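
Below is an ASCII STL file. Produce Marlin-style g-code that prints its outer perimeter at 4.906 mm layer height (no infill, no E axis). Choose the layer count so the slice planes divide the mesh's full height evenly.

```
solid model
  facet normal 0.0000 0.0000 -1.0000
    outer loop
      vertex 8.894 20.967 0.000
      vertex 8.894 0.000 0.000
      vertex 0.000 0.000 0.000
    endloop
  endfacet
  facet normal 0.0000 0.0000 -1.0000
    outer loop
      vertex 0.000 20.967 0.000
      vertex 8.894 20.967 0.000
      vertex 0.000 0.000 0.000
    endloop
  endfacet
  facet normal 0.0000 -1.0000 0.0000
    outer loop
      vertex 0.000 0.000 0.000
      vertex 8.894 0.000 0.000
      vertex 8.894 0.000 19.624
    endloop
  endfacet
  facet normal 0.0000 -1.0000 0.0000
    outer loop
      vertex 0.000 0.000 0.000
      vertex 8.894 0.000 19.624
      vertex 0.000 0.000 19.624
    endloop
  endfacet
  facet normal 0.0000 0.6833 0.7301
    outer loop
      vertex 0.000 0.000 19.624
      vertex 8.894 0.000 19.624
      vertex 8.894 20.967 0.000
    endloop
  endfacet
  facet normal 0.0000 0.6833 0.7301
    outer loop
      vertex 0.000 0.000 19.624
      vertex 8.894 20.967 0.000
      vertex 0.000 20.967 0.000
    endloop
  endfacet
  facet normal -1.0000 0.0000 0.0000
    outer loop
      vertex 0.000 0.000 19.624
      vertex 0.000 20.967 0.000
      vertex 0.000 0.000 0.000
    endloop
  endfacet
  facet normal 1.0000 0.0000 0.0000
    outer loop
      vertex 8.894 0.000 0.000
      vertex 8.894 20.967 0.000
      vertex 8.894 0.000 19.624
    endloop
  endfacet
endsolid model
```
; perimeter-only toolpath
G21 ; units = mm
G90 ; absolute positioning
G28 ; home
; layer 1
G0 Z4.906
G0 X0.000 Y0.000
G1 X8.894 Y0.000
G1 X8.894 Y15.725
G1 X0.000 Y15.725
G1 X0.000 Y0.000
; layer 2
G0 Z9.812
G0 X0.000 Y0.000
G1 X8.894 Y0.000
G1 X8.894 Y10.483
G1 X0.000 Y10.483
G1 X0.000 Y0.000
; layer 3
G0 Z14.718
G0 X0.000 Y0.000
G1 X8.894 Y0.000
G1 X8.894 Y5.242
G1 X0.000 Y5.242
G1 X0.000 Y0.000
M2 ; end

The solid is a wedge (ramp): 8.89 × 21 mm base, rising to 19.6 mm along the y=0 edge and sloping linearly to z=0 at y=21. Slicing at Δz = 4.906 mm — 4 equal slices spanning the solid's height, so layer i sits at z = i·h/4 — gives 3 non-empty perimeters. Each is a 4-segment closed polygon; G0 lifts to the layer z and rapids to the start vertex, then G1 traces the edges. The cross-section shrinks linearly with z (the slice at the apex is degenerate and omitted).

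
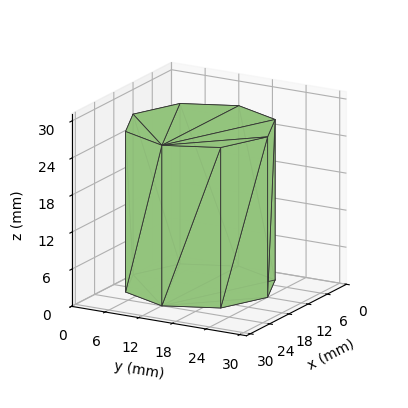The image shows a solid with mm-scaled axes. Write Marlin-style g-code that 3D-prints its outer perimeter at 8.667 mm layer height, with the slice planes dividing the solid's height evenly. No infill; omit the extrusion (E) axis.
Reading the render: the shape is a regular 8-sided prism (a cylinder approximated with 8 flat sides), circumscribed radius ≈ 12 mm, height ≈ 26 mm (dimensions read to the nearest mm from the axis ticks). For the g-code, the solid's height is divided into equal slices at the stated Δz and each level perimeter traced with G1 moves after a G0 lift.

; perimeter-only toolpath
G21 ; units = mm
G90 ; absolute positioning
G28 ; home
; layer 1
G0 Z8.667
G0 X24.000 Y12.000
G1 X20.485 Y20.485
G1 X12.000 Y24.000
G1 X3.515 Y20.485
G1 X0.000 Y12.000
G1 X3.515 Y3.515
G1 X12.000 Y0.000
G1 X20.485 Y3.515
G1 X24.000 Y12.000
; layer 2
G0 Z17.333
G0 X24.000 Y12.000
G1 X20.485 Y20.485
G1 X12.000 Y24.000
G1 X3.515 Y20.485
G1 X0.000 Y12.000
G1 X3.515 Y3.515
G1 X12.000 Y0.000
G1 X20.485 Y3.515
G1 X24.000 Y12.000
; layer 3
G0 Z26.000
G0 X24.000 Y12.000
G1 X20.485 Y20.485
G1 X12.000 Y24.000
G1 X3.515 Y20.485
G1 X0.000 Y12.000
G1 X3.515 Y3.515
G1 X12.000 Y0.000
G1 X20.485 Y3.515
G1 X24.000 Y12.000
M2 ; end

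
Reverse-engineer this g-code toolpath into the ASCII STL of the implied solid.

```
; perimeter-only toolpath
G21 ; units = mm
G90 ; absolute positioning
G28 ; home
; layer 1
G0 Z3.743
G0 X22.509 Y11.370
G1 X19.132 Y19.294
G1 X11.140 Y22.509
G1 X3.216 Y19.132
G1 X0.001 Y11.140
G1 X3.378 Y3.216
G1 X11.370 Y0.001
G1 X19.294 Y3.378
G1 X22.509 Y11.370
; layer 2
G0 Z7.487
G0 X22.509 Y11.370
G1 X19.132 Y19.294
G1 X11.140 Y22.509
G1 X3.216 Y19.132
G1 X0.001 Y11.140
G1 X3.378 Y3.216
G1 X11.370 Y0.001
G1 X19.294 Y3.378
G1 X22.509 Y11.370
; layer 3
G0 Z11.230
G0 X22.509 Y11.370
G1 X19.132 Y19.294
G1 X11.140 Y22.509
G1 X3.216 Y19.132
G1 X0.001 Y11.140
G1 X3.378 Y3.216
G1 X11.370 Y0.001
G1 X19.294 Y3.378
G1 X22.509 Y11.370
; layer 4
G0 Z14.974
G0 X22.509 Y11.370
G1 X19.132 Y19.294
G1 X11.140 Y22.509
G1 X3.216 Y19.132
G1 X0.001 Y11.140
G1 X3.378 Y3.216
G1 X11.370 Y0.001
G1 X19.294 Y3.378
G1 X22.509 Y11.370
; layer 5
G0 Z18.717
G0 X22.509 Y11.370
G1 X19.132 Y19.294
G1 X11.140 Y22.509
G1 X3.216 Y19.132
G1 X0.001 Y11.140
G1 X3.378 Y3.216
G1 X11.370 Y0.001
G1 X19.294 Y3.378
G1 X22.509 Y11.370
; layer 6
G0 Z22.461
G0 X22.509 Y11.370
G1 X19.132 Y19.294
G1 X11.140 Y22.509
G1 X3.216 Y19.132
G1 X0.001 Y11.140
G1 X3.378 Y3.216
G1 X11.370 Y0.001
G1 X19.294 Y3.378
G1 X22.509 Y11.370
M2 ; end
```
solid part
  facet normal 0.0000 0.0000 -1.0000
    outer loop
      vertex 11.140 22.509 0.000
      vertex 19.132 19.294 0.000
      vertex 22.509 11.370 0.000
    endloop
  endfacet
  facet normal 0.0000 0.0000 -1.0000
    outer loop
      vertex 3.216 19.132 0.000
      vertex 11.140 22.509 0.000
      vertex 22.509 11.370 0.000
    endloop
  endfacet
  facet normal 0.0000 0.0000 -1.0000
    outer loop
      vertex 0.001 11.140 0.000
      vertex 3.216 19.132 0.000
      vertex 22.509 11.370 0.000
    endloop
  endfacet
  facet normal 0.0000 0.0000 -1.0000
    outer loop
      vertex 3.378 3.216 0.000
      vertex 0.001 11.140 0.000
      vertex 22.509 11.370 0.000
    endloop
  endfacet
  facet normal 0.0000 0.0000 -1.0000
    outer loop
      vertex 11.370 0.001 0.000
      vertex 3.378 3.216 0.000
      vertex 22.509 11.370 0.000
    endloop
  endfacet
  facet normal 0.0000 0.0000 -1.0000
    outer loop
      vertex 19.294 3.378 0.000
      vertex 11.370 0.001 0.000
      vertex 22.509 11.370 0.000
    endloop
  endfacet
  facet normal 0.0000 0.0000 1.0000
    outer loop
      vertex 22.509 11.370 22.461
      vertex 19.132 19.294 22.461
      vertex 11.140 22.509 22.461
    endloop
  endfacet
  facet normal 0.0000 0.0000 1.0000
    outer loop
      vertex 22.509 11.370 22.461
      vertex 11.140 22.509 22.461
      vertex 3.216 19.132 22.461
    endloop
  endfacet
  facet normal 0.0000 0.0000 1.0000
    outer loop
      vertex 22.509 11.370 22.461
      vertex 3.216 19.132 22.461
      vertex 0.001 11.140 22.461
    endloop
  endfacet
  facet normal 0.0000 0.0000 1.0000
    outer loop
      vertex 22.509 11.370 22.461
      vertex 0.001 11.140 22.461
      vertex 3.378 3.216 22.461
    endloop
  endfacet
  facet normal 0.0000 0.0000 1.0000
    outer loop
      vertex 22.509 11.370 22.461
      vertex 3.378 3.216 22.461
      vertex 11.370 0.001 22.461
    endloop
  endfacet
  facet normal 0.0000 0.0000 1.0000
    outer loop
      vertex 22.509 11.370 22.461
      vertex 11.370 0.001 22.461
      vertex 19.294 3.378 22.461
    endloop
  endfacet
  facet normal 0.9199 0.3921 0.0000
    outer loop
      vertex 22.509 11.370 0.000
      vertex 19.132 19.294 0.000
      vertex 19.132 19.294 22.461
    endloop
  endfacet
  facet normal 0.9199 0.3921 0.0000
    outer loop
      vertex 22.509 11.370 0.000
      vertex 19.132 19.294 22.461
      vertex 22.509 11.370 22.461
    endloop
  endfacet
  facet normal 0.3732 0.9277 0.0000
    outer loop
      vertex 19.132 19.294 0.000
      vertex 11.140 22.509 0.000
      vertex 11.140 22.509 22.461
    endloop
  endfacet
  facet normal 0.3732 0.9277 0.0000
    outer loop
      vertex 19.132 19.294 0.000
      vertex 11.140 22.509 22.461
      vertex 19.132 19.294 22.461
    endloop
  endfacet
  facet normal -0.3921 0.9199 0.0000
    outer loop
      vertex 11.140 22.509 0.000
      vertex 3.216 19.132 0.000
      vertex 3.216 19.132 22.461
    endloop
  endfacet
  facet normal -0.3921 0.9199 0.0000
    outer loop
      vertex 11.140 22.509 0.000
      vertex 3.216 19.132 22.461
      vertex 11.140 22.509 22.461
    endloop
  endfacet
  facet normal -0.9277 0.3732 0.0000
    outer loop
      vertex 3.216 19.132 0.000
      vertex 0.001 11.140 0.000
      vertex 0.001 11.140 22.461
    endloop
  endfacet
  facet normal -0.9277 0.3732 0.0000
    outer loop
      vertex 3.216 19.132 0.000
      vertex 0.001 11.140 22.461
      vertex 3.216 19.132 22.461
    endloop
  endfacet
  facet normal -0.9199 -0.3921 0.0000
    outer loop
      vertex 0.001 11.140 0.000
      vertex 3.378 3.216 0.000
      vertex 3.378 3.216 22.461
    endloop
  endfacet
  facet normal -0.9199 -0.3921 0.0000
    outer loop
      vertex 0.001 11.140 0.000
      vertex 3.378 3.216 22.461
      vertex 0.001 11.140 22.461
    endloop
  endfacet
  facet normal -0.3732 -0.9277 0.0000
    outer loop
      vertex 3.378 3.216 0.000
      vertex 11.370 0.001 0.000
      vertex 11.370 0.001 22.461
    endloop
  endfacet
  facet normal -0.3732 -0.9277 0.0000
    outer loop
      vertex 3.378 3.216 0.000
      vertex 11.370 0.001 22.461
      vertex 3.378 3.216 22.461
    endloop
  endfacet
  facet normal 0.3921 -0.9199 0.0000
    outer loop
      vertex 11.370 0.001 0.000
      vertex 19.294 3.378 0.000
      vertex 19.294 3.378 22.461
    endloop
  endfacet
  facet normal 0.3921 -0.9199 0.0000
    outer loop
      vertex 11.370 0.001 0.000
      vertex 19.294 3.378 22.461
      vertex 11.370 0.001 22.461
    endloop
  endfacet
  facet normal 0.9277 -0.3732 0.0000
    outer loop
      vertex 19.294 3.378 0.000
      vertex 22.509 11.370 0.000
      vertex 22.509 11.370 22.461
    endloop
  endfacet
  facet normal 0.9277 -0.3732 0.0000
    outer loop
      vertex 19.294 3.378 0.000
      vertex 22.509 11.370 22.461
      vertex 19.294 3.378 22.461
    endloop
  endfacet
endsolid part

The G0 Z moves step by Δz≈3.743 mm. Every layer's G1 loop is the same polygon, so the solid is a straight extrusion of it from z=0 to z≈22.5. Closing with flat bottom and top caps and triangulating gives 28 facets — a regular 8-sided prism (a cylinder approximated with 8 flat sides), circumscribed radius ≈ 11.3 mm, height ≈ 22.5 mm.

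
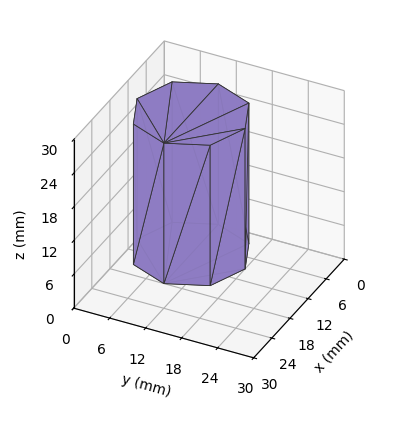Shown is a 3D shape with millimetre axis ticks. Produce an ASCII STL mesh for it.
Reading the render: the shape is a regular 8-sided prism (a cylinder approximated with 8 flat sides), circumscribed radius ≈ 9 mm, height ≈ 25 mm (dimensions read to the nearest mm from the axis ticks). For the STL, each face is triangulated and given an outward normal.

solid part
  facet normal 0.0000 0.0000 -1.0000
    outer loop
      vertex 9.0 18.0 0.0
      vertex 15.4 15.4 0.0
      vertex 18.0 9.0 0.0
    endloop
  endfacet
  facet normal 0.0000 0.0000 -1.0000
    outer loop
      vertex 2.6 15.4 0.0
      vertex 9.0 18.0 0.0
      vertex 18.0 9.0 0.0
    endloop
  endfacet
  facet normal 0.0000 0.0000 -1.0000
    outer loop
      vertex 0.0 9.0 0.0
      vertex 2.6 15.4 0.0
      vertex 18.0 9.0 0.0
    endloop
  endfacet
  facet normal 0.0000 0.0000 -1.0000
    outer loop
      vertex 2.6 2.6 0.0
      vertex 0.0 9.0 0.0
      vertex 18.0 9.0 0.0
    endloop
  endfacet
  facet normal 0.0000 0.0000 -1.0000
    outer loop
      vertex 9.0 0.0 0.0
      vertex 2.6 2.6 0.0
      vertex 18.0 9.0 0.0
    endloop
  endfacet
  facet normal 0.0000 0.0000 -1.0000
    outer loop
      vertex 15.4 2.6 0.0
      vertex 9.0 0.0 0.0
      vertex 18.0 9.0 0.0
    endloop
  endfacet
  facet normal 0.0000 0.0000 1.0000
    outer loop
      vertex 18.0 9.0 25.0
      vertex 15.4 15.4 25.0
      vertex 9.0 18.0 25.0
    endloop
  endfacet
  facet normal 0.0000 0.0000 1.0000
    outer loop
      vertex 18.0 9.0 25.0
      vertex 9.0 18.0 25.0
      vertex 2.6 15.4 25.0
    endloop
  endfacet
  facet normal 0.0000 0.0000 1.0000
    outer loop
      vertex 18.0 9.0 25.0
      vertex 2.6 15.4 25.0
      vertex 0.0 9.0 25.0
    endloop
  endfacet
  facet normal 0.0000 0.0000 1.0000
    outer loop
      vertex 18.0 9.0 25.0
      vertex 0.0 9.0 25.0
      vertex 2.6 2.6 25.0
    endloop
  endfacet
  facet normal 0.0000 0.0000 1.0000
    outer loop
      vertex 18.0 9.0 25.0
      vertex 2.6 2.6 25.0
      vertex 9.0 0.0 25.0
    endloop
  endfacet
  facet normal 0.0000 0.0000 1.0000
    outer loop
      vertex 18.0 9.0 25.0
      vertex 9.0 0.0 25.0
      vertex 15.4 2.6 25.0
    endloop
  endfacet
  facet normal 0.9265 0.3764 0.0000
    outer loop
      vertex 18.0 9.0 0.0
      vertex 15.4 15.4 0.0
      vertex 15.4 15.4 25.0
    endloop
  endfacet
  facet normal 0.9265 0.3764 0.0000
    outer loop
      vertex 18.0 9.0 0.0
      vertex 15.4 15.4 25.0
      vertex 18.0 9.0 25.0
    endloop
  endfacet
  facet normal 0.3764 0.9265 0.0000
    outer loop
      vertex 15.4 15.4 0.0
      vertex 9.0 18.0 0.0
      vertex 9.0 18.0 25.0
    endloop
  endfacet
  facet normal 0.3764 0.9265 0.0000
    outer loop
      vertex 15.4 15.4 0.0
      vertex 9.0 18.0 25.0
      vertex 15.4 15.4 25.0
    endloop
  endfacet
  facet normal -0.3764 0.9265 0.0000
    outer loop
      vertex 9.0 18.0 0.0
      vertex 2.6 15.4 0.0
      vertex 2.6 15.4 25.0
    endloop
  endfacet
  facet normal -0.3764 0.9265 0.0000
    outer loop
      vertex 9.0 18.0 0.0
      vertex 2.6 15.4 25.0
      vertex 9.0 18.0 25.0
    endloop
  endfacet
  facet normal -0.9265 0.3764 0.0000
    outer loop
      vertex 2.6 15.4 0.0
      vertex 0.0 9.0 0.0
      vertex 0.0 9.0 25.0
    endloop
  endfacet
  facet normal -0.9265 0.3764 0.0000
    outer loop
      vertex 2.6 15.4 0.0
      vertex 0.0 9.0 25.0
      vertex 2.6 15.4 25.0
    endloop
  endfacet
  facet normal -0.9265 -0.3764 0.0000
    outer loop
      vertex 0.0 9.0 0.0
      vertex 2.6 2.6 0.0
      vertex 2.6 2.6 25.0
    endloop
  endfacet
  facet normal -0.9265 -0.3764 0.0000
    outer loop
      vertex 0.0 9.0 0.0
      vertex 2.6 2.6 25.0
      vertex 0.0 9.0 25.0
    endloop
  endfacet
  facet normal -0.3764 -0.9265 0.0000
    outer loop
      vertex 2.6 2.6 0.0
      vertex 9.0 0.0 0.0
      vertex 9.0 0.0 25.0
    endloop
  endfacet
  facet normal -0.3764 -0.9265 0.0000
    outer loop
      vertex 2.6 2.6 0.0
      vertex 9.0 0.0 25.0
      vertex 2.6 2.6 25.0
    endloop
  endfacet
  facet normal 0.3764 -0.9265 0.0000
    outer loop
      vertex 9.0 0.0 0.0
      vertex 15.4 2.6 0.0
      vertex 15.4 2.6 25.0
    endloop
  endfacet
  facet normal 0.3764 -0.9265 0.0000
    outer loop
      vertex 9.0 0.0 0.0
      vertex 15.4 2.6 25.0
      vertex 9.0 0.0 25.0
    endloop
  endfacet
  facet normal 0.9265 -0.3764 0.0000
    outer loop
      vertex 15.4 2.6 0.0
      vertex 18.0 9.0 0.0
      vertex 18.0 9.0 25.0
    endloop
  endfacet
  facet normal 0.9265 -0.3764 0.0000
    outer loop
      vertex 15.4 2.6 0.0
      vertex 18.0 9.0 25.0
      vertex 15.4 2.6 25.0
    endloop
  endfacet
endsolid part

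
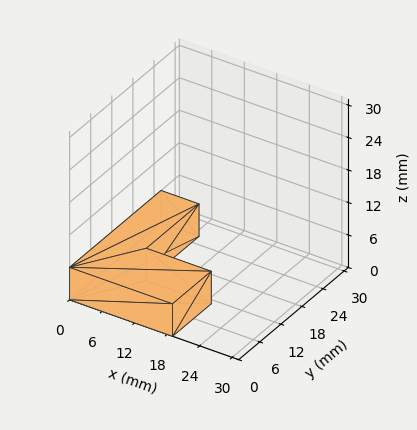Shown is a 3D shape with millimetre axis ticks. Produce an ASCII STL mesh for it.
Reading the render: the shape is an L-shaped prism: outer 19 × 26 mm, arm thicknesses ≈ 11 mm (horizontal) and 7 mm (vertical), extruded 6 mm in z (dimensions read to the nearest mm from the axis ticks). For the STL, each face is triangulated and given an outward normal.

solid part
  facet normal 0.0000 0.0000 -1.0000
    outer loop
      vertex 19.000 11.000 0.000
      vertex 19.000 0.000 0.000
      vertex 0.000 0.000 0.000
    endloop
  endfacet
  facet normal 0.0000 0.0000 -1.0000
    outer loop
      vertex 7.000 11.000 0.000
      vertex 19.000 11.000 0.000
      vertex 0.000 0.000 0.000
    endloop
  endfacet
  facet normal 0.0000 0.0000 -1.0000
    outer loop
      vertex 7.000 26.000 0.000
      vertex 7.000 11.000 0.000
      vertex 0.000 0.000 0.000
    endloop
  endfacet
  facet normal 0.0000 0.0000 -1.0000
    outer loop
      vertex 0.000 26.000 0.000
      vertex 7.000 26.000 0.000
      vertex 0.000 0.000 0.000
    endloop
  endfacet
  facet normal 0.0000 0.0000 1.0000
    outer loop
      vertex 0.000 0.000 6.000
      vertex 19.000 0.000 6.000
      vertex 19.000 11.000 6.000
    endloop
  endfacet
  facet normal 0.0000 0.0000 1.0000
    outer loop
      vertex 0.000 0.000 6.000
      vertex 19.000 11.000 6.000
      vertex 7.000 11.000 6.000
    endloop
  endfacet
  facet normal 0.0000 0.0000 1.0000
    outer loop
      vertex 0.000 0.000 6.000
      vertex 7.000 11.000 6.000
      vertex 7.000 26.000 6.000
    endloop
  endfacet
  facet normal 0.0000 0.0000 1.0000
    outer loop
      vertex 0.000 0.000 6.000
      vertex 7.000 26.000 6.000
      vertex 0.000 26.000 6.000
    endloop
  endfacet
  facet normal 0.0000 -1.0000 0.0000
    outer loop
      vertex 0.000 0.000 0.000
      vertex 19.000 0.000 0.000
      vertex 19.000 0.000 6.000
    endloop
  endfacet
  facet normal 0.0000 -1.0000 0.0000
    outer loop
      vertex 0.000 0.000 0.000
      vertex 19.000 0.000 6.000
      vertex 0.000 0.000 6.000
    endloop
  endfacet
  facet normal 1.0000 0.0000 0.0000
    outer loop
      vertex 19.000 0.000 0.000
      vertex 19.000 11.000 0.000
      vertex 19.000 11.000 6.000
    endloop
  endfacet
  facet normal 1.0000 0.0000 0.0000
    outer loop
      vertex 19.000 0.000 0.000
      vertex 19.000 11.000 6.000
      vertex 19.000 0.000 6.000
    endloop
  endfacet
  facet normal 0.0000 1.0000 0.0000
    outer loop
      vertex 19.000 11.000 0.000
      vertex 7.000 11.000 0.000
      vertex 7.000 11.000 6.000
    endloop
  endfacet
  facet normal 0.0000 1.0000 0.0000
    outer loop
      vertex 19.000 11.000 0.000
      vertex 7.000 11.000 6.000
      vertex 19.000 11.000 6.000
    endloop
  endfacet
  facet normal 1.0000 0.0000 0.0000
    outer loop
      vertex 7.000 11.000 0.000
      vertex 7.000 26.000 0.000
      vertex 7.000 26.000 6.000
    endloop
  endfacet
  facet normal 1.0000 0.0000 0.0000
    outer loop
      vertex 7.000 11.000 0.000
      vertex 7.000 26.000 6.000
      vertex 7.000 11.000 6.000
    endloop
  endfacet
  facet normal 0.0000 1.0000 0.0000
    outer loop
      vertex 7.000 26.000 0.000
      vertex 0.000 26.000 0.000
      vertex 0.000 26.000 6.000
    endloop
  endfacet
  facet normal 0.0000 1.0000 0.0000
    outer loop
      vertex 7.000 26.000 0.000
      vertex 0.000 26.000 6.000
      vertex 7.000 26.000 6.000
    endloop
  endfacet
  facet normal -1.0000 0.0000 0.0000
    outer loop
      vertex 0.000 26.000 0.000
      vertex 0.000 0.000 0.000
      vertex 0.000 0.000 6.000
    endloop
  endfacet
  facet normal -1.0000 0.0000 0.0000
    outer loop
      vertex 0.000 26.000 0.000
      vertex 0.000 0.000 6.000
      vertex 0.000 26.000 6.000
    endloop
  endfacet
endsolid part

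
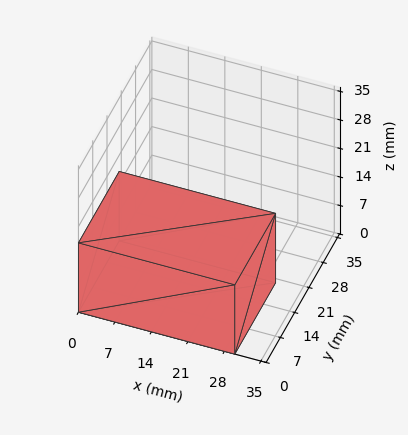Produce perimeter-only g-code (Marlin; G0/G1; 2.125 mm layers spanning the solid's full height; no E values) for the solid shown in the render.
Reading the render: the shape is a rectangular box, roughly 30 × 20 mm footprint and 17 mm tall (dimensions read to the nearest mm from the axis ticks). For the g-code, the solid's height is divided into equal slices at the stated Δz and each level perimeter traced with G1 moves after a G0 lift.

; perimeter-only toolpath
G21 ; units = mm
G90 ; absolute positioning
G28 ; home
; layer 1
G0 Z2.125
G0 X0.000 Y0.000
G1 X30.000 Y0.000
G1 X30.000 Y20.000
G1 X0.000 Y20.000
G1 X0.000 Y0.000
; layer 2
G0 Z4.250
G0 X0.000 Y0.000
G1 X30.000 Y0.000
G1 X30.000 Y20.000
G1 X0.000 Y20.000
G1 X0.000 Y0.000
; layer 3
G0 Z6.375
G0 X0.000 Y0.000
G1 X30.000 Y0.000
G1 X30.000 Y20.000
G1 X0.000 Y20.000
G1 X0.000 Y0.000
; layer 4
G0 Z8.500
G0 X0.000 Y0.000
G1 X30.000 Y0.000
G1 X30.000 Y20.000
G1 X0.000 Y20.000
G1 X0.000 Y0.000
; layer 5
G0 Z10.625
G0 X0.000 Y0.000
G1 X30.000 Y0.000
G1 X30.000 Y20.000
G1 X0.000 Y20.000
G1 X0.000 Y0.000
; layer 6
G0 Z12.750
G0 X0.000 Y0.000
G1 X30.000 Y0.000
G1 X30.000 Y20.000
G1 X0.000 Y20.000
G1 X0.000 Y0.000
; layer 7
G0 Z14.875
G0 X0.000 Y0.000
G1 X30.000 Y0.000
G1 X30.000 Y20.000
G1 X0.000 Y20.000
G1 X0.000 Y0.000
; layer 8
G0 Z17.000
G0 X0.000 Y0.000
G1 X30.000 Y0.000
G1 X30.000 Y20.000
G1 X0.000 Y20.000
G1 X0.000 Y0.000
M2 ; end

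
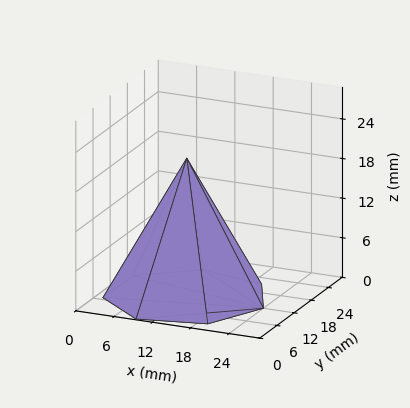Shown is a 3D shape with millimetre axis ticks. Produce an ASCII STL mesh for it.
Reading the render: the shape is a regular 7-sided pyramid, base circumscribed radius ≈ 12 mm, apex at z ≈ 21 mm (dimensions read to the nearest mm from the axis ticks). For the STL, each face is triangulated and given an outward normal.

solid part
  facet normal 0.0000 0.0000 -1.0000
    outer loop
      vertex 9.3 23.7 0.0
      vertex 19.5 21.4 0.0
      vertex 24.0 12.0 0.0
    endloop
  endfacet
  facet normal 0.0000 0.0000 -1.0000
    outer loop
      vertex 1.2 17.2 0.0
      vertex 9.3 23.7 0.0
      vertex 24.0 12.0 0.0
    endloop
  endfacet
  facet normal 0.0000 0.0000 -1.0000
    outer loop
      vertex 1.2 6.8 0.0
      vertex 1.2 17.2 0.0
      vertex 24.0 12.0 0.0
    endloop
  endfacet
  facet normal 0.0000 0.0000 -1.0000
    outer loop
      vertex 9.3 0.3 0.0
      vertex 1.2 6.8 0.0
      vertex 24.0 12.0 0.0
    endloop
  endfacet
  facet normal 0.0000 0.0000 -1.0000
    outer loop
      vertex 19.5 2.6 0.0
      vertex 9.3 0.3 0.0
      vertex 24.0 12.0 0.0
    endloop
  endfacet
  facet normal 0.8017 0.3838 0.4581
    outer loop
      vertex 24.0 12.0 0.0
      vertex 19.5 21.4 0.0
      vertex 12.0 12.0 21.0
    endloop
  endfacet
  facet normal 0.1955 0.8672 0.4580
    outer loop
      vertex 19.5 21.4 0.0
      vertex 9.3 23.7 0.0
      vertex 12.0 12.0 21.0
    endloop
  endfacet
  facet normal -0.5564 0.6934 0.4579
    outer loop
      vertex 9.3 23.7 0.0
      vertex 1.2 17.2 0.0
      vertex 12.0 12.0 21.0
    endloop
  endfacet
  facet normal -0.8893 0.0000 0.4573
    outer loop
      vertex 1.2 17.2 0.0
      vertex 1.2 6.8 0.0
      vertex 12.0 12.0 21.0
    endloop
  endfacet
  facet normal -0.5564 -0.6934 0.4579
    outer loop
      vertex 1.2 6.8 0.0
      vertex 9.3 0.3 0.0
      vertex 12.0 12.0 21.0
    endloop
  endfacet
  facet normal 0.1955 -0.8672 0.4580
    outer loop
      vertex 9.3 0.3 0.0
      vertex 19.5 2.6 0.0
      vertex 12.0 12.0 21.0
    endloop
  endfacet
  facet normal 0.8017 -0.3838 0.4581
    outer loop
      vertex 19.5 2.6 0.0
      vertex 24.0 12.0 0.0
      vertex 12.0 12.0 21.0
    endloop
  endfacet
endsolid part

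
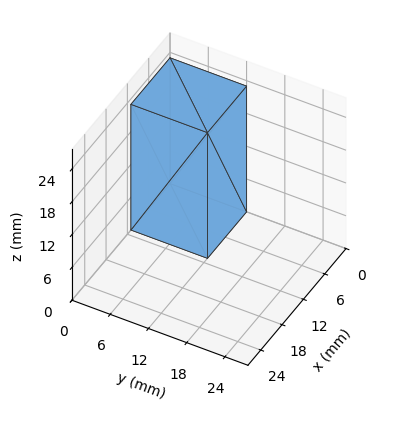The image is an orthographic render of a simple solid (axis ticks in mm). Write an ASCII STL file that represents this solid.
Reading the render: the shape is a rectangular box, roughly 11 × 12 mm footprint and 23 mm tall (dimensions read to the nearest mm from the axis ticks). For the STL, each face is triangulated and given an outward normal.

solid part
  facet normal 0.0000 0.0000 -1.0000
    outer loop
      vertex 11.00 12.00 0.00
      vertex 11.00 0.00 0.00
      vertex 0.00 0.00 0.00
    endloop
  endfacet
  facet normal 0.0000 0.0000 -1.0000
    outer loop
      vertex 0.00 12.00 0.00
      vertex 11.00 12.00 0.00
      vertex 0.00 0.00 0.00
    endloop
  endfacet
  facet normal 0.0000 0.0000 1.0000
    outer loop
      vertex 0.00 0.00 23.00
      vertex 11.00 0.00 23.00
      vertex 11.00 12.00 23.00
    endloop
  endfacet
  facet normal 0.0000 0.0000 1.0000
    outer loop
      vertex 0.00 0.00 23.00
      vertex 11.00 12.00 23.00
      vertex 0.00 12.00 23.00
    endloop
  endfacet
  facet normal 0.0000 -1.0000 0.0000
    outer loop
      vertex 0.00 0.00 0.00
      vertex 11.00 0.00 0.00
      vertex 11.00 0.00 23.00
    endloop
  endfacet
  facet normal 0.0000 -1.0000 0.0000
    outer loop
      vertex 0.00 0.00 0.00
      vertex 11.00 0.00 23.00
      vertex 0.00 0.00 23.00
    endloop
  endfacet
  facet normal 0.0000 1.0000 0.0000
    outer loop
      vertex 11.00 12.00 23.00
      vertex 11.00 12.00 0.00
      vertex 0.00 12.00 0.00
    endloop
  endfacet
  facet normal 0.0000 1.0000 0.0000
    outer loop
      vertex 0.00 12.00 23.00
      vertex 11.00 12.00 23.00
      vertex 0.00 12.00 0.00
    endloop
  endfacet
  facet normal -1.0000 0.0000 0.0000
    outer loop
      vertex 0.00 12.00 23.00
      vertex 0.00 12.00 0.00
      vertex 0.00 0.00 0.00
    endloop
  endfacet
  facet normal -1.0000 0.0000 0.0000
    outer loop
      vertex 0.00 0.00 23.00
      vertex 0.00 12.00 23.00
      vertex 0.00 0.00 0.00
    endloop
  endfacet
  facet normal 1.0000 0.0000 0.0000
    outer loop
      vertex 11.00 0.00 0.00
      vertex 11.00 12.00 0.00
      vertex 11.00 12.00 23.00
    endloop
  endfacet
  facet normal 1.0000 0.0000 0.0000
    outer loop
      vertex 11.00 0.00 0.00
      vertex 11.00 12.00 23.00
      vertex 11.00 0.00 23.00
    endloop
  endfacet
endsolid part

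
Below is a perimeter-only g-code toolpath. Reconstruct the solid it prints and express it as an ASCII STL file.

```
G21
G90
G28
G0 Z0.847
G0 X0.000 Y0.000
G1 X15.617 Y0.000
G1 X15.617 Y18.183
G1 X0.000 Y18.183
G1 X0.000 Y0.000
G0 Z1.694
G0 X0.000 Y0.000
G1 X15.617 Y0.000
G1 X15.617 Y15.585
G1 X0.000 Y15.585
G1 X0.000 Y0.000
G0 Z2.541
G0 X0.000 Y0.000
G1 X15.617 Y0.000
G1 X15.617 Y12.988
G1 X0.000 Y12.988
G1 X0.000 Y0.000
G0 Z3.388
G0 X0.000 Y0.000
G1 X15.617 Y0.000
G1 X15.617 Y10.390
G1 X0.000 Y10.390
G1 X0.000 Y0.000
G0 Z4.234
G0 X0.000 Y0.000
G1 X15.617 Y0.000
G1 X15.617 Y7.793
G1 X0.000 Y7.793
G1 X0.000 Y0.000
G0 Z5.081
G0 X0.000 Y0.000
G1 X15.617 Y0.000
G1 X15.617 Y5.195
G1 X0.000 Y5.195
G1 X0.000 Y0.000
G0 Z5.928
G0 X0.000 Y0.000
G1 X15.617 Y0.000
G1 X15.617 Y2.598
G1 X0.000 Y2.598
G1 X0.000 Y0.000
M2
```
solid part
  facet normal 0.0000 0.0000 -1.0000
    outer loop
      vertex 15.617 20.780 0.000
      vertex 15.617 0.000 0.000
      vertex 0.000 0.000 0.000
    endloop
  endfacet
  facet normal 0.0000 0.0000 -1.0000
    outer loop
      vertex 0.000 20.780 0.000
      vertex 15.617 20.780 0.000
      vertex 0.000 0.000 0.000
    endloop
  endfacet
  facet normal 0.0000 -1.0000 0.0000
    outer loop
      vertex 0.000 0.000 0.000
      vertex 15.617 0.000 0.000
      vertex 15.617 0.000 6.775
    endloop
  endfacet
  facet normal 0.0000 -1.0000 0.0000
    outer loop
      vertex 0.000 0.000 0.000
      vertex 15.617 0.000 6.775
      vertex 0.000 0.000 6.775
    endloop
  endfacet
  facet normal 0.0000 0.3100 0.9507
    outer loop
      vertex 0.000 0.000 6.775
      vertex 15.617 0.000 6.775
      vertex 15.617 20.780 0.000
    endloop
  endfacet
  facet normal 0.0000 0.3100 0.9507
    outer loop
      vertex 0.000 0.000 6.775
      vertex 15.617 20.780 0.000
      vertex 0.000 20.780 0.000
    endloop
  endfacet
  facet normal -1.0000 0.0000 0.0000
    outer loop
      vertex 0.000 0.000 6.775
      vertex 0.000 20.780 0.000
      vertex 0.000 0.000 0.000
    endloop
  endfacet
  facet normal 1.0000 0.0000 0.0000
    outer loop
      vertex 15.617 0.000 0.000
      vertex 15.617 20.780 0.000
      vertex 15.617 0.000 6.775
    endloop
  endfacet
endsolid part

The G0 Z moves step by Δz≈0.847 mm. The G1 loops shrink linearly with z, so the solid tapers from its base footprint up to z≈6.78. Closing with a flat bottom cap and the tapered top and triangulating gives 8 facets — a wedge (ramp): 15.6 × 20.8 mm base, rising to 6.78 mm along the y=0 edge and sloping linearly to z=0 at y=20.8.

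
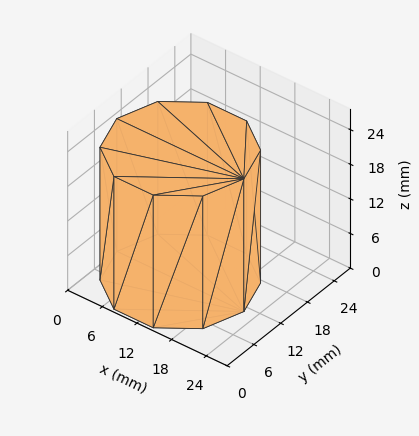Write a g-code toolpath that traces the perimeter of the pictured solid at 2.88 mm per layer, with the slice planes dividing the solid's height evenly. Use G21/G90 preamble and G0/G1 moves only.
Reading the render: the shape is a regular 10-sided prism (a cylinder approximated with 10 flat sides), circumscribed radius ≈ 11 mm, height ≈ 23 mm (dimensions read to the nearest mm from the axis ticks). For the g-code, the solid's height is divided into equal slices at the stated Δz and each level perimeter traced with G1 moves after a G0 lift.

; perimeter-only toolpath
G21 ; units = mm
G90 ; absolute positioning
G28 ; home
; layer 1
G0 Z2.88
G0 X22.00 Y11.00
G1 X19.90 Y17.47
G1 X14.40 Y21.46
G1 X7.60 Y21.46
G1 X2.10 Y17.47
G1 X0.00 Y11.00
G1 X2.10 Y4.53
G1 X7.60 Y0.54
G1 X14.40 Y0.54
G1 X19.90 Y4.53
G1 X22.00 Y11.00
; layer 2
G0 Z5.75
G0 X22.00 Y11.00
G1 X19.90 Y17.47
G1 X14.40 Y21.46
G1 X7.60 Y21.46
G1 X2.10 Y17.47
G1 X0.00 Y11.00
G1 X2.10 Y4.53
G1 X7.60 Y0.54
G1 X14.40 Y0.54
G1 X19.90 Y4.53
G1 X22.00 Y11.00
; layer 3
G0 Z8.62
G0 X22.00 Y11.00
G1 X19.90 Y17.47
G1 X14.40 Y21.46
G1 X7.60 Y21.46
G1 X2.10 Y17.47
G1 X0.00 Y11.00
G1 X2.10 Y4.53
G1 X7.60 Y0.54
G1 X14.40 Y0.54
G1 X19.90 Y4.53
G1 X22.00 Y11.00
; layer 4
G0 Z11.50
G0 X22.00 Y11.00
G1 X19.90 Y17.47
G1 X14.40 Y21.46
G1 X7.60 Y21.46
G1 X2.10 Y17.47
G1 X0.00 Y11.00
G1 X2.10 Y4.53
G1 X7.60 Y0.54
G1 X14.40 Y0.54
G1 X19.90 Y4.53
G1 X22.00 Y11.00
; layer 5
G0 Z14.38
G0 X22.00 Y11.00
G1 X19.90 Y17.47
G1 X14.40 Y21.46
G1 X7.60 Y21.46
G1 X2.10 Y17.47
G1 X0.00 Y11.00
G1 X2.10 Y4.53
G1 X7.60 Y0.54
G1 X14.40 Y0.54
G1 X19.90 Y4.53
G1 X22.00 Y11.00
; layer 6
G0 Z17.25
G0 X22.00 Y11.00
G1 X19.90 Y17.47
G1 X14.40 Y21.46
G1 X7.60 Y21.46
G1 X2.10 Y17.47
G1 X0.00 Y11.00
G1 X2.10 Y4.53
G1 X7.60 Y0.54
G1 X14.40 Y0.54
G1 X19.90 Y4.53
G1 X22.00 Y11.00
; layer 7
G0 Z20.12
G0 X22.00 Y11.00
G1 X19.90 Y17.47
G1 X14.40 Y21.46
G1 X7.60 Y21.46
G1 X2.10 Y17.47
G1 X0.00 Y11.00
G1 X2.10 Y4.53
G1 X7.60 Y0.54
G1 X14.40 Y0.54
G1 X19.90 Y4.53
G1 X22.00 Y11.00
; layer 8
G0 Z23.00
G0 X22.00 Y11.00
G1 X19.90 Y17.47
G1 X14.40 Y21.46
G1 X7.60 Y21.46
G1 X2.10 Y17.47
G1 X0.00 Y11.00
G1 X2.10 Y4.53
G1 X7.60 Y0.54
G1 X14.40 Y0.54
G1 X19.90 Y4.53
G1 X22.00 Y11.00
M2 ; end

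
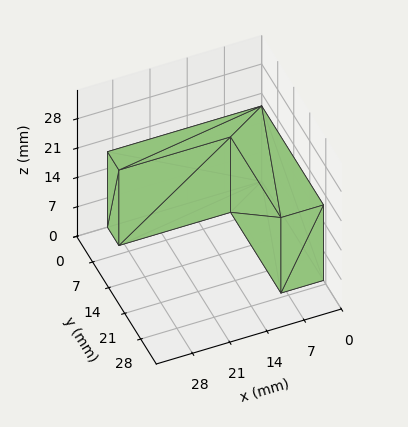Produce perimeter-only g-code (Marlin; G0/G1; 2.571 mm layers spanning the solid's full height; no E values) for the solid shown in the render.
Reading the render: the shape is an L-shaped prism: outer 29 × 27 mm, arm thicknesses ≈ 5 mm (horizontal) and 8 mm (vertical), extruded 18 mm in z (dimensions read to the nearest mm from the axis ticks). For the g-code, the solid's height is divided into equal slices at the stated Δz and each level perimeter traced with G1 moves after a G0 lift.

; perimeter-only toolpath
G21 ; units = mm
G90 ; absolute positioning
G28 ; home
; layer 1
G0 Z2.571
G0 X0.000 Y0.000
G1 X29.000 Y0.000
G1 X29.000 Y5.000
G1 X8.000 Y5.000
G1 X8.000 Y27.000
G1 X0.000 Y27.000
G1 X0.000 Y0.000
; layer 2
G0 Z5.143
G0 X0.000 Y0.000
G1 X29.000 Y0.000
G1 X29.000 Y5.000
G1 X8.000 Y5.000
G1 X8.000 Y27.000
G1 X0.000 Y27.000
G1 X0.000 Y0.000
; layer 3
G0 Z7.714
G0 X0.000 Y0.000
G1 X29.000 Y0.000
G1 X29.000 Y5.000
G1 X8.000 Y5.000
G1 X8.000 Y27.000
G1 X0.000 Y27.000
G1 X0.000 Y0.000
; layer 4
G0 Z10.286
G0 X0.000 Y0.000
G1 X29.000 Y0.000
G1 X29.000 Y5.000
G1 X8.000 Y5.000
G1 X8.000 Y27.000
G1 X0.000 Y27.000
G1 X0.000 Y0.000
; layer 5
G0 Z12.857
G0 X0.000 Y0.000
G1 X29.000 Y0.000
G1 X29.000 Y5.000
G1 X8.000 Y5.000
G1 X8.000 Y27.000
G1 X0.000 Y27.000
G1 X0.000 Y0.000
; layer 6
G0 Z15.429
G0 X0.000 Y0.000
G1 X29.000 Y0.000
G1 X29.000 Y5.000
G1 X8.000 Y5.000
G1 X8.000 Y27.000
G1 X0.000 Y27.000
G1 X0.000 Y0.000
; layer 7
G0 Z18.000
G0 X0.000 Y0.000
G1 X29.000 Y0.000
G1 X29.000 Y5.000
G1 X8.000 Y5.000
G1 X8.000 Y27.000
G1 X0.000 Y27.000
G1 X0.000 Y0.000
M2 ; end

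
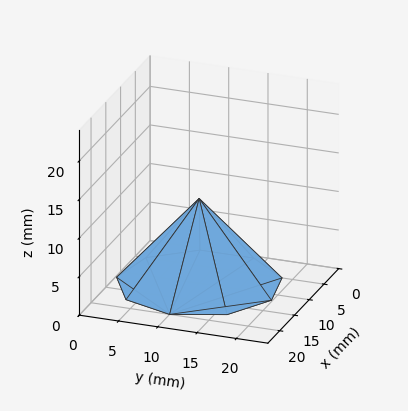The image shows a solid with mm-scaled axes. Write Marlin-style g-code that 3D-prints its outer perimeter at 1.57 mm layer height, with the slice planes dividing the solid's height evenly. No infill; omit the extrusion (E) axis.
Reading the render: the shape is a regular 9-sided pyramid, base circumscribed radius ≈ 10 mm, apex at z ≈ 11 mm (dimensions read to the nearest mm from the axis ticks). For the g-code, the solid's height is divided into equal slices at the stated Δz and each level perimeter traced with G1 moves after a G0 lift.

; perimeter-only toolpath
G21 ; units = mm
G90 ; absolute positioning
G28 ; home
; layer 1
G0 Z1.57
G0 X18.57 Y10.00
G1 X16.57 Y15.51
G1 X11.49 Y18.44
G1 X5.71 Y17.42
G1 X1.94 Y12.93
G1 X1.94 Y7.07
G1 X5.71 Y2.58
G1 X11.49 Y1.56
G1 X16.57 Y4.49
G1 X18.57 Y10.00
; layer 2
G0 Z3.14
G0 X17.14 Y10.00
G1 X15.47 Y14.59
G1 X11.24 Y17.04
G1 X6.43 Y16.19
G1 X3.29 Y12.44
G1 X3.29 Y7.56
G1 X6.43 Y3.81
G1 X11.24 Y2.96
G1 X15.47 Y5.41
G1 X17.14 Y10.00
; layer 3
G0 Z4.71
G0 X15.71 Y10.00
G1 X14.38 Y13.67
G1 X10.99 Y15.63
G1 X7.14 Y14.95
G1 X4.63 Y11.95
G1 X4.63 Y8.05
G1 X7.14 Y5.05
G1 X10.99 Y4.37
G1 X14.38 Y6.33
G1 X15.71 Y10.00
; layer 4
G0 Z6.29
G0 X14.29 Y10.00
G1 X13.28 Y12.76
G1 X10.75 Y14.22
G1 X7.86 Y13.71
G1 X5.97 Y11.47
G1 X5.97 Y8.53
G1 X7.86 Y6.29
G1 X10.75 Y5.78
G1 X13.28 Y7.24
G1 X14.29 Y10.00
; layer 5
G0 Z7.86
G0 X12.86 Y10.00
G1 X12.19 Y11.84
G1 X10.50 Y12.81
G1 X8.57 Y12.47
G1 X7.31 Y10.98
G1 X7.31 Y9.02
G1 X8.57 Y7.53
G1 X10.50 Y7.19
G1 X12.19 Y8.16
G1 X12.86 Y10.00
; layer 6
G0 Z9.43
G0 X11.43 Y10.00
G1 X11.09 Y10.92
G1 X10.25 Y11.41
G1 X9.29 Y11.24
G1 X8.66 Y10.49
G1 X8.66 Y9.51
G1 X9.29 Y8.76
G1 X10.25 Y8.59
G1 X11.09 Y9.08
G1 X11.43 Y10.00
M2 ; end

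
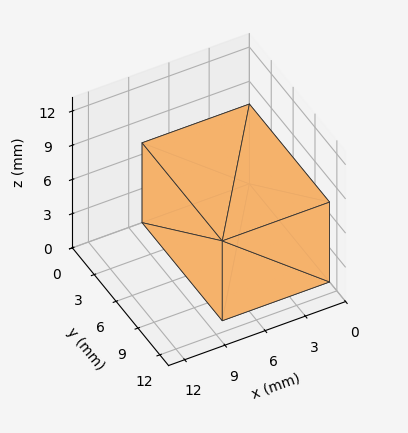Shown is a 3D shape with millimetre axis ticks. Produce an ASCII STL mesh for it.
Reading the render: the shape is a rectangular box, roughly 8 × 11 mm footprint and 7 mm tall (dimensions read to the nearest mm from the axis ticks). For the STL, each face is triangulated and given an outward normal.

solid part
  facet normal 0.0000 0.0000 -1.0000
    outer loop
      vertex 8.000 11.000 0.000
      vertex 8.000 0.000 0.000
      vertex 0.000 0.000 0.000
    endloop
  endfacet
  facet normal 0.0000 0.0000 -1.0000
    outer loop
      vertex 0.000 11.000 0.000
      vertex 8.000 11.000 0.000
      vertex 0.000 0.000 0.000
    endloop
  endfacet
  facet normal 0.0000 0.0000 1.0000
    outer loop
      vertex 0.000 0.000 7.000
      vertex 8.000 0.000 7.000
      vertex 8.000 11.000 7.000
    endloop
  endfacet
  facet normal 0.0000 0.0000 1.0000
    outer loop
      vertex 0.000 0.000 7.000
      vertex 8.000 11.000 7.000
      vertex 0.000 11.000 7.000
    endloop
  endfacet
  facet normal 0.0000 -1.0000 0.0000
    outer loop
      vertex 0.000 0.000 0.000
      vertex 8.000 0.000 0.000
      vertex 8.000 0.000 7.000
    endloop
  endfacet
  facet normal 0.0000 -1.0000 0.0000
    outer loop
      vertex 0.000 0.000 0.000
      vertex 8.000 0.000 7.000
      vertex 0.000 0.000 7.000
    endloop
  endfacet
  facet normal 0.0000 1.0000 0.0000
    outer loop
      vertex 8.000 11.000 7.000
      vertex 8.000 11.000 0.000
      vertex 0.000 11.000 0.000
    endloop
  endfacet
  facet normal 0.0000 1.0000 0.0000
    outer loop
      vertex 0.000 11.000 7.000
      vertex 8.000 11.000 7.000
      vertex 0.000 11.000 0.000
    endloop
  endfacet
  facet normal -1.0000 0.0000 0.0000
    outer loop
      vertex 0.000 11.000 7.000
      vertex 0.000 11.000 0.000
      vertex 0.000 0.000 0.000
    endloop
  endfacet
  facet normal -1.0000 0.0000 0.0000
    outer loop
      vertex 0.000 0.000 7.000
      vertex 0.000 11.000 7.000
      vertex 0.000 0.000 0.000
    endloop
  endfacet
  facet normal 1.0000 0.0000 0.0000
    outer loop
      vertex 8.000 0.000 0.000
      vertex 8.000 11.000 0.000
      vertex 8.000 11.000 7.000
    endloop
  endfacet
  facet normal 1.0000 0.0000 0.0000
    outer loop
      vertex 8.000 0.000 0.000
      vertex 8.000 11.000 7.000
      vertex 8.000 0.000 7.000
    endloop
  endfacet
endsolid part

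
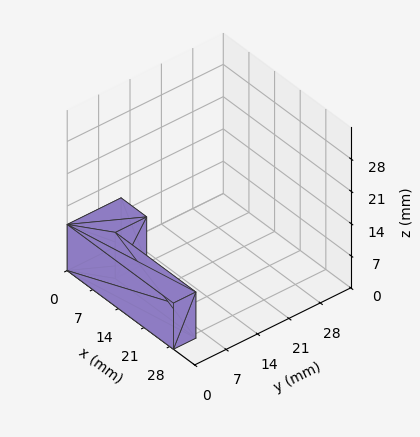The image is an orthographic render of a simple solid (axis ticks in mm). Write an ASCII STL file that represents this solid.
Reading the render: the shape is an L-shaped prism: outer 29 × 12 mm, arm thicknesses ≈ 5 mm (horizontal) and 7 mm (vertical), extruded 10 mm in z (dimensions read to the nearest mm from the axis ticks). For the STL, each face is triangulated and given an outward normal.

solid part
  facet normal 0.0000 0.0000 -1.0000
    outer loop
      vertex 29.00 5.00 0.00
      vertex 29.00 0.00 0.00
      vertex 0.00 0.00 0.00
    endloop
  endfacet
  facet normal 0.0000 0.0000 -1.0000
    outer loop
      vertex 7.00 5.00 0.00
      vertex 29.00 5.00 0.00
      vertex 0.00 0.00 0.00
    endloop
  endfacet
  facet normal 0.0000 0.0000 -1.0000
    outer loop
      vertex 7.00 12.00 0.00
      vertex 7.00 5.00 0.00
      vertex 0.00 0.00 0.00
    endloop
  endfacet
  facet normal 0.0000 0.0000 -1.0000
    outer loop
      vertex 0.00 12.00 0.00
      vertex 7.00 12.00 0.00
      vertex 0.00 0.00 0.00
    endloop
  endfacet
  facet normal 0.0000 0.0000 1.0000
    outer loop
      vertex 0.00 0.00 10.00
      vertex 29.00 0.00 10.00
      vertex 29.00 5.00 10.00
    endloop
  endfacet
  facet normal 0.0000 0.0000 1.0000
    outer loop
      vertex 0.00 0.00 10.00
      vertex 29.00 5.00 10.00
      vertex 7.00 5.00 10.00
    endloop
  endfacet
  facet normal 0.0000 0.0000 1.0000
    outer loop
      vertex 0.00 0.00 10.00
      vertex 7.00 5.00 10.00
      vertex 7.00 12.00 10.00
    endloop
  endfacet
  facet normal 0.0000 0.0000 1.0000
    outer loop
      vertex 0.00 0.00 10.00
      vertex 7.00 12.00 10.00
      vertex 0.00 12.00 10.00
    endloop
  endfacet
  facet normal 0.0000 -1.0000 0.0000
    outer loop
      vertex 0.00 0.00 0.00
      vertex 29.00 0.00 0.00
      vertex 29.00 0.00 10.00
    endloop
  endfacet
  facet normal 0.0000 -1.0000 0.0000
    outer loop
      vertex 0.00 0.00 0.00
      vertex 29.00 0.00 10.00
      vertex 0.00 0.00 10.00
    endloop
  endfacet
  facet normal 1.0000 0.0000 0.0000
    outer loop
      vertex 29.00 0.00 0.00
      vertex 29.00 5.00 0.00
      vertex 29.00 5.00 10.00
    endloop
  endfacet
  facet normal 1.0000 0.0000 0.0000
    outer loop
      vertex 29.00 0.00 0.00
      vertex 29.00 5.00 10.00
      vertex 29.00 0.00 10.00
    endloop
  endfacet
  facet normal 0.0000 1.0000 0.0000
    outer loop
      vertex 29.00 5.00 0.00
      vertex 7.00 5.00 0.00
      vertex 7.00 5.00 10.00
    endloop
  endfacet
  facet normal 0.0000 1.0000 0.0000
    outer loop
      vertex 29.00 5.00 0.00
      vertex 7.00 5.00 10.00
      vertex 29.00 5.00 10.00
    endloop
  endfacet
  facet normal 1.0000 0.0000 0.0000
    outer loop
      vertex 7.00 5.00 0.00
      vertex 7.00 12.00 0.00
      vertex 7.00 12.00 10.00
    endloop
  endfacet
  facet normal 1.0000 0.0000 0.0000
    outer loop
      vertex 7.00 5.00 0.00
      vertex 7.00 12.00 10.00
      vertex 7.00 5.00 10.00
    endloop
  endfacet
  facet normal 0.0000 1.0000 0.0000
    outer loop
      vertex 7.00 12.00 0.00
      vertex 0.00 12.00 0.00
      vertex 0.00 12.00 10.00
    endloop
  endfacet
  facet normal 0.0000 1.0000 0.0000
    outer loop
      vertex 7.00 12.00 0.00
      vertex 0.00 12.00 10.00
      vertex 7.00 12.00 10.00
    endloop
  endfacet
  facet normal -1.0000 0.0000 0.0000
    outer loop
      vertex 0.00 12.00 0.00
      vertex 0.00 0.00 0.00
      vertex 0.00 0.00 10.00
    endloop
  endfacet
  facet normal -1.0000 0.0000 0.0000
    outer loop
      vertex 0.00 12.00 0.00
      vertex 0.00 0.00 10.00
      vertex 0.00 12.00 10.00
    endloop
  endfacet
endsolid part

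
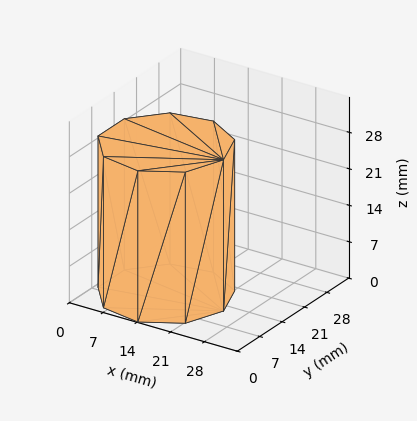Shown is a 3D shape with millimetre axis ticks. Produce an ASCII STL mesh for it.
Reading the render: the shape is a regular 9-sided prism (a cylinder approximated with 9 flat sides), circumscribed radius ≈ 12 mm, height ≈ 29 mm (dimensions read to the nearest mm from the axis ticks). For the STL, each face is triangulated and given an outward normal.

solid part
  facet normal 0.0000 0.0000 -1.0000
    outer loop
      vertex 14.08 23.82 0.00
      vertex 21.19 19.71 0.00
      vertex 24.00 12.00 0.00
    endloop
  endfacet
  facet normal 0.0000 0.0000 -1.0000
    outer loop
      vertex 6.00 22.39 0.00
      vertex 14.08 23.82 0.00
      vertex 24.00 12.00 0.00
    endloop
  endfacet
  facet normal 0.0000 0.0000 -1.0000
    outer loop
      vertex 0.72 16.10 0.00
      vertex 6.00 22.39 0.00
      vertex 24.00 12.00 0.00
    endloop
  endfacet
  facet normal 0.0000 0.0000 -1.0000
    outer loop
      vertex 0.72 7.90 0.00
      vertex 0.72 16.10 0.00
      vertex 24.00 12.00 0.00
    endloop
  endfacet
  facet normal 0.0000 0.0000 -1.0000
    outer loop
      vertex 6.00 1.61 0.00
      vertex 0.72 7.90 0.00
      vertex 24.00 12.00 0.00
    endloop
  endfacet
  facet normal 0.0000 0.0000 -1.0000
    outer loop
      vertex 14.08 0.18 0.00
      vertex 6.00 1.61 0.00
      vertex 24.00 12.00 0.00
    endloop
  endfacet
  facet normal 0.0000 0.0000 -1.0000
    outer loop
      vertex 21.19 4.29 0.00
      vertex 14.08 0.18 0.00
      vertex 24.00 12.00 0.00
    endloop
  endfacet
  facet normal 0.0000 0.0000 1.0000
    outer loop
      vertex 24.00 12.00 29.00
      vertex 21.19 19.71 29.00
      vertex 14.08 23.82 29.00
    endloop
  endfacet
  facet normal 0.0000 0.0000 1.0000
    outer loop
      vertex 24.00 12.00 29.00
      vertex 14.08 23.82 29.00
      vertex 6.00 22.39 29.00
    endloop
  endfacet
  facet normal 0.0000 0.0000 1.0000
    outer loop
      vertex 24.00 12.00 29.00
      vertex 6.00 22.39 29.00
      vertex 0.72 16.10 29.00
    endloop
  endfacet
  facet normal 0.0000 0.0000 1.0000
    outer loop
      vertex 24.00 12.00 29.00
      vertex 0.72 16.10 29.00
      vertex 0.72 7.90 29.00
    endloop
  endfacet
  facet normal 0.0000 0.0000 1.0000
    outer loop
      vertex 24.00 12.00 29.00
      vertex 0.72 7.90 29.00
      vertex 6.00 1.61 29.00
    endloop
  endfacet
  facet normal 0.0000 0.0000 1.0000
    outer loop
      vertex 24.00 12.00 29.00
      vertex 6.00 1.61 29.00
      vertex 14.08 0.18 29.00
    endloop
  endfacet
  facet normal 0.0000 0.0000 1.0000
    outer loop
      vertex 24.00 12.00 29.00
      vertex 14.08 0.18 29.00
      vertex 21.19 4.29 29.00
    endloop
  endfacet
  facet normal 0.9395 0.3424 0.0000
    outer loop
      vertex 24.00 12.00 0.00
      vertex 21.19 19.71 0.00
      vertex 21.19 19.71 29.00
    endloop
  endfacet
  facet normal 0.9395 0.3424 0.0000
    outer loop
      vertex 24.00 12.00 0.00
      vertex 21.19 19.71 29.00
      vertex 24.00 12.00 29.00
    endloop
  endfacet
  facet normal 0.5005 0.8658 0.0000
    outer loop
      vertex 21.19 19.71 0.00
      vertex 14.08 23.82 0.00
      vertex 14.08 23.82 29.00
    endloop
  endfacet
  facet normal 0.5005 0.8658 0.0000
    outer loop
      vertex 21.19 19.71 0.00
      vertex 14.08 23.82 29.00
      vertex 21.19 19.71 29.00
    endloop
  endfacet
  facet normal -0.1743 0.9847 0.0000
    outer loop
      vertex 14.08 23.82 0.00
      vertex 6.00 22.39 0.00
      vertex 6.00 22.39 29.00
    endloop
  endfacet
  facet normal -0.1743 0.9847 0.0000
    outer loop
      vertex 14.08 23.82 0.00
      vertex 6.00 22.39 29.00
      vertex 14.08 23.82 29.00
    endloop
  endfacet
  facet normal -0.7659 0.6429 0.0000
    outer loop
      vertex 6.00 22.39 0.00
      vertex 0.72 16.10 0.00
      vertex 0.72 16.10 29.00
    endloop
  endfacet
  facet normal -0.7659 0.6429 0.0000
    outer loop
      vertex 6.00 22.39 0.00
      vertex 0.72 16.10 29.00
      vertex 6.00 22.39 29.00
    endloop
  endfacet
  facet normal -1.0000 0.0000 0.0000
    outer loop
      vertex 0.72 16.10 0.00
      vertex 0.72 7.90 0.00
      vertex 0.72 7.90 29.00
    endloop
  endfacet
  facet normal -1.0000 0.0000 0.0000
    outer loop
      vertex 0.72 16.10 0.00
      vertex 0.72 7.90 29.00
      vertex 0.72 16.10 29.00
    endloop
  endfacet
  facet normal -0.7659 -0.6429 0.0000
    outer loop
      vertex 0.72 7.90 0.00
      vertex 6.00 1.61 0.00
      vertex 6.00 1.61 29.00
    endloop
  endfacet
  facet normal -0.7659 -0.6429 0.0000
    outer loop
      vertex 0.72 7.90 0.00
      vertex 6.00 1.61 29.00
      vertex 0.72 7.90 29.00
    endloop
  endfacet
  facet normal -0.1743 -0.9847 0.0000
    outer loop
      vertex 6.00 1.61 0.00
      vertex 14.08 0.18 0.00
      vertex 14.08 0.18 29.00
    endloop
  endfacet
  facet normal -0.1743 -0.9847 0.0000
    outer loop
      vertex 6.00 1.61 0.00
      vertex 14.08 0.18 29.00
      vertex 6.00 1.61 29.00
    endloop
  endfacet
  facet normal 0.5005 -0.8658 0.0000
    outer loop
      vertex 14.08 0.18 0.00
      vertex 21.19 4.29 0.00
      vertex 21.19 4.29 29.00
    endloop
  endfacet
  facet normal 0.5005 -0.8658 0.0000
    outer loop
      vertex 14.08 0.18 0.00
      vertex 21.19 4.29 29.00
      vertex 14.08 0.18 29.00
    endloop
  endfacet
  facet normal 0.9395 -0.3424 0.0000
    outer loop
      vertex 21.19 4.29 0.00
      vertex 24.00 12.00 0.00
      vertex 24.00 12.00 29.00
    endloop
  endfacet
  facet normal 0.9395 -0.3424 0.0000
    outer loop
      vertex 21.19 4.29 0.00
      vertex 24.00 12.00 29.00
      vertex 21.19 4.29 29.00
    endloop
  endfacet
endsolid part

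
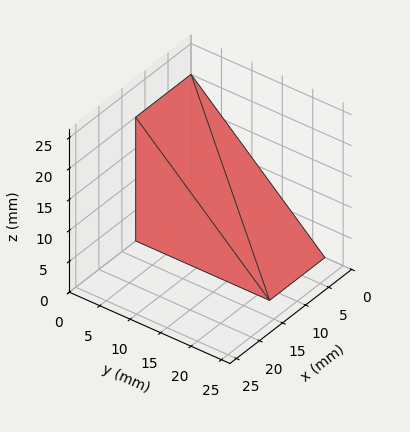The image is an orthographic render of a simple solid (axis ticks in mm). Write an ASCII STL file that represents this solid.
Reading the render: the shape is a wedge (ramp): 12 × 22 mm base, rising to 20 mm along the y=0 edge and sloping linearly to z=0 at y=22 (dimensions read to the nearest mm from the axis ticks). For the STL, each face is triangulated and given an outward normal.

solid part
  facet normal 0.0000 0.0000 -1.0000
    outer loop
      vertex 12.000 22.000 0.000
      vertex 12.000 0.000 0.000
      vertex 0.000 0.000 0.000
    endloop
  endfacet
  facet normal 0.0000 0.0000 -1.0000
    outer loop
      vertex 0.000 22.000 0.000
      vertex 12.000 22.000 0.000
      vertex 0.000 0.000 0.000
    endloop
  endfacet
  facet normal 0.0000 -1.0000 0.0000
    outer loop
      vertex 0.000 0.000 0.000
      vertex 12.000 0.000 0.000
      vertex 12.000 0.000 20.000
    endloop
  endfacet
  facet normal 0.0000 -1.0000 0.0000
    outer loop
      vertex 0.000 0.000 0.000
      vertex 12.000 0.000 20.000
      vertex 0.000 0.000 20.000
    endloop
  endfacet
  facet normal 0.0000 0.6727 0.7399
    outer loop
      vertex 0.000 0.000 20.000
      vertex 12.000 0.000 20.000
      vertex 12.000 22.000 0.000
    endloop
  endfacet
  facet normal 0.0000 0.6727 0.7399
    outer loop
      vertex 0.000 0.000 20.000
      vertex 12.000 22.000 0.000
      vertex 0.000 22.000 0.000
    endloop
  endfacet
  facet normal -1.0000 0.0000 0.0000
    outer loop
      vertex 0.000 0.000 20.000
      vertex 0.000 22.000 0.000
      vertex 0.000 0.000 0.000
    endloop
  endfacet
  facet normal 1.0000 0.0000 0.0000
    outer loop
      vertex 12.000 0.000 0.000
      vertex 12.000 22.000 0.000
      vertex 12.000 0.000 20.000
    endloop
  endfacet
endsolid part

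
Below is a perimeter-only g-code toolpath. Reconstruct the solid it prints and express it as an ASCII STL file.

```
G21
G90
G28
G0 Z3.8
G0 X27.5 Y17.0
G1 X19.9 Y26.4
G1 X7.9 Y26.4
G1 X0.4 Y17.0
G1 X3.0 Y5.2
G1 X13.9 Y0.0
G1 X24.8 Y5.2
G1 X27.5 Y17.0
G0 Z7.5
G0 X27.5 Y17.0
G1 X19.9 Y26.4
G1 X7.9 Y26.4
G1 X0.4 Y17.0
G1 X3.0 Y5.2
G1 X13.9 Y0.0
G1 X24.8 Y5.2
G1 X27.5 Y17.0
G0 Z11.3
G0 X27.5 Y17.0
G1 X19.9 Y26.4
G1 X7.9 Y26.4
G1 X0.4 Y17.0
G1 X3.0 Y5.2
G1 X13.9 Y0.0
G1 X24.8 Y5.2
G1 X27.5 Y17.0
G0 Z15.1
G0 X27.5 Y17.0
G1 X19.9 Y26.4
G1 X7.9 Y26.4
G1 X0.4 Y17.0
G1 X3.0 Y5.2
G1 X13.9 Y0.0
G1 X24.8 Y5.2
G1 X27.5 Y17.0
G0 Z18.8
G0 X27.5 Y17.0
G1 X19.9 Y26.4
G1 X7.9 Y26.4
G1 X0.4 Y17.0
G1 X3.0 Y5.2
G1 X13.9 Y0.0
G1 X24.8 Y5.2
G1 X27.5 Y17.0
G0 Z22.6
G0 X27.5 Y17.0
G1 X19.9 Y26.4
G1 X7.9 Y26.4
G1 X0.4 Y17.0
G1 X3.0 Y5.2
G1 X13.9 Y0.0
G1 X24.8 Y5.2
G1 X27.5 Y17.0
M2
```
solid part
  facet normal 0.0000 0.0000 -1.0000
    outer loop
      vertex 7.9 26.4 0.0
      vertex 19.9 26.4 0.0
      vertex 27.5 17.0 0.0
    endloop
  endfacet
  facet normal 0.0000 0.0000 -1.0000
    outer loop
      vertex 0.4 17.0 0.0
      vertex 7.9 26.4 0.0
      vertex 27.5 17.0 0.0
    endloop
  endfacet
  facet normal 0.0000 0.0000 -1.0000
    outer loop
      vertex 3.0 5.2 0.0
      vertex 0.4 17.0 0.0
      vertex 27.5 17.0 0.0
    endloop
  endfacet
  facet normal 0.0000 0.0000 -1.0000
    outer loop
      vertex 13.9 0.0 0.0
      vertex 3.0 5.2 0.0
      vertex 27.5 17.0 0.0
    endloop
  endfacet
  facet normal 0.0000 0.0000 -1.0000
    outer loop
      vertex 24.8 5.2 0.0
      vertex 13.9 0.0 0.0
      vertex 27.5 17.0 0.0
    endloop
  endfacet
  facet normal 0.0000 0.0000 1.0000
    outer loop
      vertex 27.5 17.0 22.6
      vertex 19.9 26.4 22.6
      vertex 7.9 26.4 22.6
    endloop
  endfacet
  facet normal 0.0000 0.0000 1.0000
    outer loop
      vertex 27.5 17.0 22.6
      vertex 7.9 26.4 22.6
      vertex 0.4 17.0 22.6
    endloop
  endfacet
  facet normal 0.0000 0.0000 1.0000
    outer loop
      vertex 27.5 17.0 22.6
      vertex 0.4 17.0 22.6
      vertex 3.0 5.2 22.6
    endloop
  endfacet
  facet normal 0.0000 0.0000 1.0000
    outer loop
      vertex 27.5 17.0 22.6
      vertex 3.0 5.2 22.6
      vertex 13.9 0.0 22.6
    endloop
  endfacet
  facet normal 0.0000 0.0000 1.0000
    outer loop
      vertex 27.5 17.0 22.6
      vertex 13.9 0.0 22.6
      vertex 24.8 5.2 22.6
    endloop
  endfacet
  facet normal 0.7776 0.6287 0.0000
    outer loop
      vertex 27.5 17.0 0.0
      vertex 19.9 26.4 0.0
      vertex 19.9 26.4 22.6
    endloop
  endfacet
  facet normal 0.7776 0.6287 0.0000
    outer loop
      vertex 27.5 17.0 0.0
      vertex 19.9 26.4 22.6
      vertex 27.5 17.0 22.6
    endloop
  endfacet
  facet normal 0.0000 1.0000 0.0000
    outer loop
      vertex 19.9 26.4 0.0
      vertex 7.9 26.4 0.0
      vertex 7.9 26.4 22.6
    endloop
  endfacet
  facet normal 0.0000 1.0000 0.0000
    outer loop
      vertex 19.9 26.4 0.0
      vertex 7.9 26.4 22.6
      vertex 19.9 26.4 22.6
    endloop
  endfacet
  facet normal -0.7817 0.6237 0.0000
    outer loop
      vertex 7.9 26.4 0.0
      vertex 0.4 17.0 0.0
      vertex 0.4 17.0 22.6
    endloop
  endfacet
  facet normal -0.7817 0.6237 0.0000
    outer loop
      vertex 7.9 26.4 0.0
      vertex 0.4 17.0 22.6
      vertex 7.9 26.4 22.6
    endloop
  endfacet
  facet normal -0.9766 -0.2152 0.0000
    outer loop
      vertex 0.4 17.0 0.0
      vertex 3.0 5.2 0.0
      vertex 3.0 5.2 22.6
    endloop
  endfacet
  facet normal -0.9766 -0.2152 0.0000
    outer loop
      vertex 0.4 17.0 0.0
      vertex 3.0 5.2 22.6
      vertex 0.4 17.0 22.6
    endloop
  endfacet
  facet normal -0.4306 -0.9026 0.0000
    outer loop
      vertex 3.0 5.2 0.0
      vertex 13.9 0.0 0.0
      vertex 13.9 0.0 22.6
    endloop
  endfacet
  facet normal -0.4306 -0.9026 0.0000
    outer loop
      vertex 3.0 5.2 0.0
      vertex 13.9 0.0 22.6
      vertex 3.0 5.2 22.6
    endloop
  endfacet
  facet normal 0.4306 -0.9026 0.0000
    outer loop
      vertex 13.9 0.0 0.0
      vertex 24.8 5.2 0.0
      vertex 24.8 5.2 22.6
    endloop
  endfacet
  facet normal 0.4306 -0.9026 0.0000
    outer loop
      vertex 13.9 0.0 0.0
      vertex 24.8 5.2 22.6
      vertex 13.9 0.0 22.6
    endloop
  endfacet
  facet normal 0.9748 -0.2230 0.0000
    outer loop
      vertex 24.8 5.2 0.0
      vertex 27.5 17.0 0.0
      vertex 27.5 17.0 22.6
    endloop
  endfacet
  facet normal 0.9748 -0.2230 0.0000
    outer loop
      vertex 24.8 5.2 0.0
      vertex 27.5 17.0 22.6
      vertex 24.8 5.2 22.6
    endloop
  endfacet
endsolid part

The G0 Z moves step by Δz≈3.8 mm. Every layer's G1 loop is the same polygon, so the solid is a straight extrusion of it from z=0 to z≈22.6. Closing with flat bottom and top caps and triangulating gives 24 facets — a regular 7-sided prism (a cylinder approximated with 7 flat sides), circumscribed radius ≈ 13.9 mm, height ≈ 22.6 mm.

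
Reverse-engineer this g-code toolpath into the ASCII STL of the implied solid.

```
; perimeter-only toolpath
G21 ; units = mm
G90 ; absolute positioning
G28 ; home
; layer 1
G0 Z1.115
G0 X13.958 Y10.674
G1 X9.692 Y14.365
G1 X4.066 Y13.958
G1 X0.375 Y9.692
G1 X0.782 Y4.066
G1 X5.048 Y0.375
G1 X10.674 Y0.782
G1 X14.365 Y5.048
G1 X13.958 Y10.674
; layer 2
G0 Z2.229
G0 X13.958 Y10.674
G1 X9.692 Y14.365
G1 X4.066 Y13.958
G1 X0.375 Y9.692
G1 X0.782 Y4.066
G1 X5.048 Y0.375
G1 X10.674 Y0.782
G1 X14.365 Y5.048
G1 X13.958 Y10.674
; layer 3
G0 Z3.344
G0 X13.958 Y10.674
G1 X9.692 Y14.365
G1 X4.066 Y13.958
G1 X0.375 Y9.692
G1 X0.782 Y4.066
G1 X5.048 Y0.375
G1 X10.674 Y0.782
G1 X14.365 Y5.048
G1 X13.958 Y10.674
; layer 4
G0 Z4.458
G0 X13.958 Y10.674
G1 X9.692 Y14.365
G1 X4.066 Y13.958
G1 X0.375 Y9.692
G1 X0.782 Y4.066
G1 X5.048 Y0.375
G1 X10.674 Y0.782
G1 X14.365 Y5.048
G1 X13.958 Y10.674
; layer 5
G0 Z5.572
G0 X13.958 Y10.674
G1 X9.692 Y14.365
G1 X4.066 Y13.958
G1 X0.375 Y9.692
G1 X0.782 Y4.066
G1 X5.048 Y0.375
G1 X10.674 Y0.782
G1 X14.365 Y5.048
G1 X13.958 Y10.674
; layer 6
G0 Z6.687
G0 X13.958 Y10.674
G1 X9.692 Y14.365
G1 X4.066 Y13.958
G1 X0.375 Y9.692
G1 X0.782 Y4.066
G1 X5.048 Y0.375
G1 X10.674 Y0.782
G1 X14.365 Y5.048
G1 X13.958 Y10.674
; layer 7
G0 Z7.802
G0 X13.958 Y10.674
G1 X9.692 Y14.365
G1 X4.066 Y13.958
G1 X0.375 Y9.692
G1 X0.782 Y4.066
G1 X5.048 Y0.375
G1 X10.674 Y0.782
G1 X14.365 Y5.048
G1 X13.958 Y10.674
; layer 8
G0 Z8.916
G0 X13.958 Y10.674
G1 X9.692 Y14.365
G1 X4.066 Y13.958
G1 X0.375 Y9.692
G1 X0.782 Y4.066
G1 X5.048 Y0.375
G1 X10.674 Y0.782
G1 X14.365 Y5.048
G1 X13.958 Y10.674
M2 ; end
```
solid part
  facet normal 0.0000 0.0000 -1.0000
    outer loop
      vertex 4.066 13.958 0.000
      vertex 9.692 14.365 0.000
      vertex 13.958 10.674 0.000
    endloop
  endfacet
  facet normal 0.0000 0.0000 -1.0000
    outer loop
      vertex 0.375 9.692 0.000
      vertex 4.066 13.958 0.000
      vertex 13.958 10.674 0.000
    endloop
  endfacet
  facet normal 0.0000 0.0000 -1.0000
    outer loop
      vertex 0.782 4.066 0.000
      vertex 0.375 9.692 0.000
      vertex 13.958 10.674 0.000
    endloop
  endfacet
  facet normal 0.0000 0.0000 -1.0000
    outer loop
      vertex 5.048 0.375 0.000
      vertex 0.782 4.066 0.000
      vertex 13.958 10.674 0.000
    endloop
  endfacet
  facet normal 0.0000 0.0000 -1.0000
    outer loop
      vertex 10.674 0.782 0.000
      vertex 5.048 0.375 0.000
      vertex 13.958 10.674 0.000
    endloop
  endfacet
  facet normal 0.0000 0.0000 -1.0000
    outer loop
      vertex 14.365 5.048 0.000
      vertex 10.674 0.782 0.000
      vertex 13.958 10.674 0.000
    endloop
  endfacet
  facet normal 0.0000 0.0000 1.0000
    outer loop
      vertex 13.958 10.674 8.916
      vertex 9.692 14.365 8.916
      vertex 4.066 13.958 8.916
    endloop
  endfacet
  facet normal 0.0000 0.0000 1.0000
    outer loop
      vertex 13.958 10.674 8.916
      vertex 4.066 13.958 8.916
      vertex 0.375 9.692 8.916
    endloop
  endfacet
  facet normal 0.0000 0.0000 1.0000
    outer loop
      vertex 13.958 10.674 8.916
      vertex 0.375 9.692 8.916
      vertex 0.782 4.066 8.916
    endloop
  endfacet
  facet normal 0.0000 0.0000 1.0000
    outer loop
      vertex 13.958 10.674 8.916
      vertex 0.782 4.066 8.916
      vertex 5.048 0.375 8.916
    endloop
  endfacet
  facet normal 0.0000 0.0000 1.0000
    outer loop
      vertex 13.958 10.674 8.916
      vertex 5.048 0.375 8.916
      vertex 10.674 0.782 8.916
    endloop
  endfacet
  facet normal 0.0000 0.0000 1.0000
    outer loop
      vertex 13.958 10.674 8.916
      vertex 10.674 0.782 8.916
      vertex 14.365 5.048 8.916
    endloop
  endfacet
  facet normal 0.6543 0.7562 0.0000
    outer loop
      vertex 13.958 10.674 0.000
      vertex 9.692 14.365 0.000
      vertex 9.692 14.365 8.916
    endloop
  endfacet
  facet normal 0.6543 0.7562 0.0000
    outer loop
      vertex 13.958 10.674 0.000
      vertex 9.692 14.365 8.916
      vertex 13.958 10.674 8.916
    endloop
  endfacet
  facet normal -0.0722 0.9974 0.0000
    outer loop
      vertex 9.692 14.365 0.000
      vertex 4.066 13.958 0.000
      vertex 4.066 13.958 8.916
    endloop
  endfacet
  facet normal -0.0722 0.9974 0.0000
    outer loop
      vertex 9.692 14.365 0.000
      vertex 4.066 13.958 8.916
      vertex 9.692 14.365 8.916
    endloop
  endfacet
  facet normal -0.7562 0.6543 0.0000
    outer loop
      vertex 4.066 13.958 0.000
      vertex 0.375 9.692 0.000
      vertex 0.375 9.692 8.916
    endloop
  endfacet
  facet normal -0.7562 0.6543 0.0000
    outer loop
      vertex 4.066 13.958 0.000
      vertex 0.375 9.692 8.916
      vertex 4.066 13.958 8.916
    endloop
  endfacet
  facet normal -0.9974 -0.0722 0.0000
    outer loop
      vertex 0.375 9.692 0.000
      vertex 0.782 4.066 0.000
      vertex 0.782 4.066 8.916
    endloop
  endfacet
  facet normal -0.9974 -0.0722 0.0000
    outer loop
      vertex 0.375 9.692 0.000
      vertex 0.782 4.066 8.916
      vertex 0.375 9.692 8.916
    endloop
  endfacet
  facet normal -0.6543 -0.7562 0.0000
    outer loop
      vertex 0.782 4.066 0.000
      vertex 5.048 0.375 0.000
      vertex 5.048 0.375 8.916
    endloop
  endfacet
  facet normal -0.6543 -0.7562 0.0000
    outer loop
      vertex 0.782 4.066 0.000
      vertex 5.048 0.375 8.916
      vertex 0.782 4.066 8.916
    endloop
  endfacet
  facet normal 0.0722 -0.9974 0.0000
    outer loop
      vertex 5.048 0.375 0.000
      vertex 10.674 0.782 0.000
      vertex 10.674 0.782 8.916
    endloop
  endfacet
  facet normal 0.0722 -0.9974 0.0000
    outer loop
      vertex 5.048 0.375 0.000
      vertex 10.674 0.782 8.916
      vertex 5.048 0.375 8.916
    endloop
  endfacet
  facet normal 0.7562 -0.6543 0.0000
    outer loop
      vertex 10.674 0.782 0.000
      vertex 14.365 5.048 0.000
      vertex 14.365 5.048 8.916
    endloop
  endfacet
  facet normal 0.7562 -0.6543 0.0000
    outer loop
      vertex 10.674 0.782 0.000
      vertex 14.365 5.048 8.916
      vertex 10.674 0.782 8.916
    endloop
  endfacet
  facet normal 0.9974 0.0722 0.0000
    outer loop
      vertex 14.365 5.048 0.000
      vertex 13.958 10.674 0.000
      vertex 13.958 10.674 8.916
    endloop
  endfacet
  facet normal 0.9974 0.0722 0.0000
    outer loop
      vertex 14.365 5.048 0.000
      vertex 13.958 10.674 8.916
      vertex 14.365 5.048 8.916
    endloop
  endfacet
endsolid part

The G0 Z moves step by Δz≈1.115 mm. Every layer's G1 loop is the same polygon, so the solid is a straight extrusion of it from z=0 to z≈8.92. Closing with flat bottom and top caps and triangulating gives 28 facets — a regular 8-sided prism (a cylinder approximated with 8 flat sides), circumscribed radius ≈ 7.37 mm, height ≈ 8.92 mm.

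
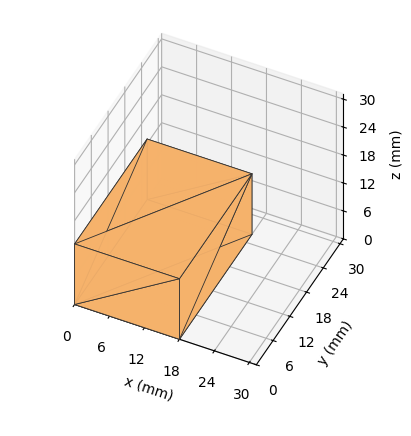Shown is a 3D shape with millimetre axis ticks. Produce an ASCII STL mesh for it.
Reading the render: the shape is a rectangular box, roughly 18 × 26 mm footprint and 13 mm tall (dimensions read to the nearest mm from the axis ticks). For the STL, each face is triangulated and given an outward normal.

solid part
  facet normal 0.0000 0.0000 -1.0000
    outer loop
      vertex 18.000 26.000 0.000
      vertex 18.000 0.000 0.000
      vertex 0.000 0.000 0.000
    endloop
  endfacet
  facet normal 0.0000 0.0000 -1.0000
    outer loop
      vertex 0.000 26.000 0.000
      vertex 18.000 26.000 0.000
      vertex 0.000 0.000 0.000
    endloop
  endfacet
  facet normal 0.0000 0.0000 1.0000
    outer loop
      vertex 0.000 0.000 13.000
      vertex 18.000 0.000 13.000
      vertex 18.000 26.000 13.000
    endloop
  endfacet
  facet normal 0.0000 0.0000 1.0000
    outer loop
      vertex 0.000 0.000 13.000
      vertex 18.000 26.000 13.000
      vertex 0.000 26.000 13.000
    endloop
  endfacet
  facet normal 0.0000 -1.0000 0.0000
    outer loop
      vertex 0.000 0.000 0.000
      vertex 18.000 0.000 0.000
      vertex 18.000 0.000 13.000
    endloop
  endfacet
  facet normal 0.0000 -1.0000 0.0000
    outer loop
      vertex 0.000 0.000 0.000
      vertex 18.000 0.000 13.000
      vertex 0.000 0.000 13.000
    endloop
  endfacet
  facet normal 0.0000 1.0000 0.0000
    outer loop
      vertex 18.000 26.000 13.000
      vertex 18.000 26.000 0.000
      vertex 0.000 26.000 0.000
    endloop
  endfacet
  facet normal 0.0000 1.0000 0.0000
    outer loop
      vertex 0.000 26.000 13.000
      vertex 18.000 26.000 13.000
      vertex 0.000 26.000 0.000
    endloop
  endfacet
  facet normal -1.0000 0.0000 0.0000
    outer loop
      vertex 0.000 26.000 13.000
      vertex 0.000 26.000 0.000
      vertex 0.000 0.000 0.000
    endloop
  endfacet
  facet normal -1.0000 0.0000 0.0000
    outer loop
      vertex 0.000 0.000 13.000
      vertex 0.000 26.000 13.000
      vertex 0.000 0.000 0.000
    endloop
  endfacet
  facet normal 1.0000 0.0000 0.0000
    outer loop
      vertex 18.000 0.000 0.000
      vertex 18.000 26.000 0.000
      vertex 18.000 26.000 13.000
    endloop
  endfacet
  facet normal 1.0000 0.0000 0.0000
    outer loop
      vertex 18.000 0.000 0.000
      vertex 18.000 26.000 13.000
      vertex 18.000 0.000 13.000
    endloop
  endfacet
endsolid part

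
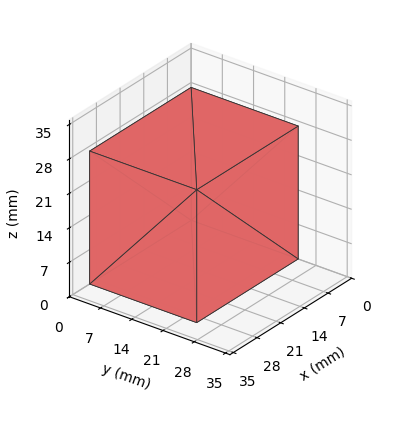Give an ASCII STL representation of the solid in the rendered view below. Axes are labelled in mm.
Reading the render: the shape is a rectangular box, roughly 30 × 24 mm footprint and 27 mm tall (dimensions read to the nearest mm from the axis ticks). For the STL, each face is triangulated and given an outward normal.

solid part
  facet normal 0.0000 0.0000 -1.0000
    outer loop
      vertex 30.00 24.00 0.00
      vertex 30.00 0.00 0.00
      vertex 0.00 0.00 0.00
    endloop
  endfacet
  facet normal 0.0000 0.0000 -1.0000
    outer loop
      vertex 0.00 24.00 0.00
      vertex 30.00 24.00 0.00
      vertex 0.00 0.00 0.00
    endloop
  endfacet
  facet normal 0.0000 0.0000 1.0000
    outer loop
      vertex 0.00 0.00 27.00
      vertex 30.00 0.00 27.00
      vertex 30.00 24.00 27.00
    endloop
  endfacet
  facet normal 0.0000 0.0000 1.0000
    outer loop
      vertex 0.00 0.00 27.00
      vertex 30.00 24.00 27.00
      vertex 0.00 24.00 27.00
    endloop
  endfacet
  facet normal 0.0000 -1.0000 0.0000
    outer loop
      vertex 0.00 0.00 0.00
      vertex 30.00 0.00 0.00
      vertex 30.00 0.00 27.00
    endloop
  endfacet
  facet normal 0.0000 -1.0000 0.0000
    outer loop
      vertex 0.00 0.00 0.00
      vertex 30.00 0.00 27.00
      vertex 0.00 0.00 27.00
    endloop
  endfacet
  facet normal 0.0000 1.0000 0.0000
    outer loop
      vertex 30.00 24.00 27.00
      vertex 30.00 24.00 0.00
      vertex 0.00 24.00 0.00
    endloop
  endfacet
  facet normal 0.0000 1.0000 0.0000
    outer loop
      vertex 0.00 24.00 27.00
      vertex 30.00 24.00 27.00
      vertex 0.00 24.00 0.00
    endloop
  endfacet
  facet normal -1.0000 0.0000 0.0000
    outer loop
      vertex 0.00 24.00 27.00
      vertex 0.00 24.00 0.00
      vertex 0.00 0.00 0.00
    endloop
  endfacet
  facet normal -1.0000 0.0000 0.0000
    outer loop
      vertex 0.00 0.00 27.00
      vertex 0.00 24.00 27.00
      vertex 0.00 0.00 0.00
    endloop
  endfacet
  facet normal 1.0000 0.0000 0.0000
    outer loop
      vertex 30.00 0.00 0.00
      vertex 30.00 24.00 0.00
      vertex 30.00 24.00 27.00
    endloop
  endfacet
  facet normal 1.0000 0.0000 0.0000
    outer loop
      vertex 30.00 0.00 0.00
      vertex 30.00 24.00 27.00
      vertex 30.00 0.00 27.00
    endloop
  endfacet
endsolid part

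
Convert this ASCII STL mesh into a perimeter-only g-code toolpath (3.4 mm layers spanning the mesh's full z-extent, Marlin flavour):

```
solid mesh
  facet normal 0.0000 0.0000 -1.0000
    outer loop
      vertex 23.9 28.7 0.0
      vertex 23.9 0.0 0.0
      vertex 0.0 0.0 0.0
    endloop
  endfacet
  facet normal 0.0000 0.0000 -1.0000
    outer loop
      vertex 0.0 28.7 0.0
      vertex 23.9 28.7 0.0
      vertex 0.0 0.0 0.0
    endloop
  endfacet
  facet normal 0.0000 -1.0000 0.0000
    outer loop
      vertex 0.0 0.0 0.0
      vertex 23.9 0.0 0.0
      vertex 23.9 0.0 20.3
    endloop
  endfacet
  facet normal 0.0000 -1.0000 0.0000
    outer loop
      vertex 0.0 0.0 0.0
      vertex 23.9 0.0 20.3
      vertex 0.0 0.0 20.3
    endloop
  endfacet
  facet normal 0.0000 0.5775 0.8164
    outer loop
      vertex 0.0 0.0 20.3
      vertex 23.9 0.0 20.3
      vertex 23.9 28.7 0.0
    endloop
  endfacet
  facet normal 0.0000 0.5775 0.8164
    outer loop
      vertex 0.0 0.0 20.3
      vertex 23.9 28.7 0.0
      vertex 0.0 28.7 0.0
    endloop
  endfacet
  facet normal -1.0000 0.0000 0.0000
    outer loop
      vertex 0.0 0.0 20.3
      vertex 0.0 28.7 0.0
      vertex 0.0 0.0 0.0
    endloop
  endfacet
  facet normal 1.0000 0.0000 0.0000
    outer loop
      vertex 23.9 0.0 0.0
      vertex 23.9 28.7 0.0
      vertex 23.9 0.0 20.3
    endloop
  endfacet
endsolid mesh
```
; perimeter-only toolpath
G21 ; units = mm
G90 ; absolute positioning
G28 ; home
; layer 1
G0 Z3.4
G0 X0.0 Y0.0
G1 X23.9 Y0.0
G1 X23.9 Y23.9
G1 X0.0 Y23.9
G1 X0.0 Y0.0
; layer 2
G0 Z6.8
G0 X0.0 Y0.0
G1 X23.9 Y0.0
G1 X23.9 Y19.1
G1 X0.0 Y19.1
G1 X0.0 Y0.0
; layer 3
G0 Z10.2
G0 X0.0 Y0.0
G1 X23.9 Y0.0
G1 X23.9 Y14.3
G1 X0.0 Y14.3
G1 X0.0 Y0.0
; layer 4
G0 Z13.5
G0 X0.0 Y0.0
G1 X23.9 Y0.0
G1 X23.9 Y9.6
G1 X0.0 Y9.6
G1 X0.0 Y0.0
; layer 5
G0 Z16.9
G0 X0.0 Y0.0
G1 X23.9 Y0.0
G1 X23.9 Y4.8
G1 X0.0 Y4.8
G1 X0.0 Y0.0
M2 ; end

The solid is a wedge (ramp): 23.9 × 28.7 mm base, rising to 20.3 mm along the y=0 edge and sloping linearly to z=0 at y=28.7. Slicing at Δz = 3.4 mm — 6 equal slices spanning the solid's height, so layer i sits at z = i·h/6 — gives 5 non-empty perimeters. Each is a 4-segment closed polygon; G0 lifts to the layer z and rapids to the start vertex, then G1 traces the edges. The cross-section shrinks linearly with z (the slice at the apex is degenerate and omitted).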